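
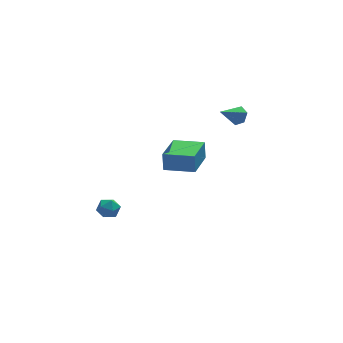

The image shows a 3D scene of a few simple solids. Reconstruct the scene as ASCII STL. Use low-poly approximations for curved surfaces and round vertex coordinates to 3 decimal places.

solid 
facet normal -0.829 0.550 -0.097
outer loop
vertex -0.278 -3.449 1.86
vertex 0.827 -1.854 1.466
vertex -0.31 -3.675 0.855
endloop
endfacet
facet normal -0.558 -0.806 0.199
outer loop
vertex 1.033 -4.566 1.014
vertex -0.278 -3.449 1.86
vertex -0.31 -3.675 0.855
endloop
endfacet
facet normal -0.829 0.550 -0.097
outer loop
vertex -0.31 -3.675 0.855
vertex 0.827 -1.854 1.466
vertex 0.795 -2.08 0.462
endloop
endfacet
facet normal -0.030 -0.219 -0.975
outer loop
vertex 0.795 -2.08 0.462
vertex 1.033 -4.566 1.014
vertex -0.31 -3.675 0.855
endloop
endfacet
facet normal 0.030 0.220 0.975
outer loop
vertex -0.278 -3.449 1.86
vertex 2.17 -2.745 1.625
vertex 0.827 -1.854 1.466
endloop
endfacet
facet normal -0.558 -0.806 0.199
outer loop
vertex 1.065 -4.34 2.018
vertex -0.278 -3.449 1.86
vertex 1.033 -4.566 1.014
endloop
endfacet
facet normal 0.031 0.219 0.975
outer loop
vertex 1.065 -4.34 2.018
vertex 2.17 -2.745 1.625
vertex -0.278 -3.449 1.86
endloop
endfacet
facet normal 0.558 0.806 -0.199
outer loop
vertex 0.827 -1.854 1.466
vertex 2.17 -2.745 1.625
vertex 0.795 -2.08 0.462
endloop
endfacet
facet normal -0.031 -0.219 -0.975
outer loop
vertex 2.138 -2.971 0.62
vertex 1.033 -4.566 1.014
vertex 0.795 -2.08 0.462
endloop
endfacet
facet normal 0.558 0.806 -0.199
outer loop
vertex 0.795 -2.08 0.462
vertex 2.17 -2.745 1.625
vertex 2.138 -2.971 0.62
endloop
endfacet
facet normal 0.829 -0.550 0.097
outer loop
vertex 2.138 -2.971 0.62
vertex 1.065 -4.34 2.018
vertex 1.033 -4.566 1.014
endloop
endfacet
facet normal 0.829 -0.550 0.097
outer loop
vertex 2.17 -2.745 1.625
vertex 1.065 -4.34 2.018
vertex 2.138 -2.971 0.62
endloop
endfacet
facet normal 0.788 0.238 -0.568
outer loop
vertex 4.815 -0.898 2.406
vertex 4.554 -1.16 1.934
vertex 4.458 -0.578 2.045
endloop
endfacet
facet normal -0.119 0.682 0.722
outer loop
vertex 4.815 -0.898 2.406
vertex 4.458 -0.578 2.045
vertex 3.426 -1.5 2.746
endloop
endfacet
facet normal 0.788 0.238 -0.568
outer loop
vertex 4.458 -0.578 2.045
vertex 4.554 -1.16 1.934
vertex 4.197 -0.841 1.573
endloop
endfacet
facet normal -0.679 0.734 -0.034
outer loop
vertex 4.458 -0.578 2.045
vertex 4.197 -0.841 1.573
vertex 3.426 -1.5 2.746
endloop
endfacet
facet normal 0.788 0.238 -0.568
outer loop
vertex 4.197 -0.841 1.573
vertex 4.554 -1.16 1.934
vertex 4.293 -1.423 1.462
endloop
endfacet
facet normal -0.828 -0.030 -0.561
outer loop
vertex 4.197 -0.841 1.573
vertex 4.293 -1.423 1.462
vertex 3.426 -1.5 2.746
endloop
endfacet
facet normal 0.788 0.237 -0.568
outer loop
vertex 4.293 -1.423 1.462
vertex 4.554 -1.16 1.934
vertex 4.649 -1.742 1.823
endloop
endfacet
facet normal -0.419 -0.845 -0.333
outer loop
vertex 4.293 -1.423 1.462
vertex 4.649 -1.742 1.823
vertex 3.426 -1.5 2.746
endloop
endfacet
facet normal 0.789 0.237 -0.567
outer loop
vertex 4.649 -1.742 1.823
vertex 4.554 -1.16 1.934
vertex 4.91 -1.48 2.296
endloop
endfacet
facet normal 0.139 -0.897 0.420
outer loop
vertex 4.649 -1.742 1.823
vertex 4.91 -1.48 2.296
vertex 3.426 -1.5 2.746
endloop
endfacet
facet normal 0.789 0.236 -0.567
outer loop
vertex 4.91 -1.48 2.296
vertex 4.554 -1.16 1.934
vertex 4.815 -0.898 2.406
endloop
endfacet
facet normal 0.289 -0.132 0.948
outer loop
vertex 4.91 -1.48 2.296
vertex 4.815 -0.898 2.406
vertex 3.426 -1.5 2.746
endloop
endfacet
facet normal -0.853 0.303 0.425
outer loop
vertex -3.453 -2.503 -2.333
vertex -3.326 -2.884 -1.807
vertex -3.111 -2.258 -1.822
endloop
endfacet
facet normal -0.585 0.811 0.003
outer loop
vertex -3.453 -2.503 -2.333
vertex -3.111 -2.258 -1.822
vertex -2.924 -2.121 -2.442
endloop
endfacet
facet normal -0.526 0.541 -0.657
outer loop
vertex -3.453 -2.503 -2.333
vertex -2.924 -2.121 -2.442
vertex -3.022 -2.663 -2.81
endloop
endfacet
facet normal -0.757 -0.133 -0.639
outer loop
vertex -3.453 -2.503 -2.333
vertex -3.022 -2.663 -2.81
vertex -3.271 -3.134 -2.417
endloop
endfacet
facet normal -0.959 -0.281 0.028
outer loop
vertex -3.453 -2.503 -2.333
vertex -3.271 -3.134 -2.417
vertex -3.326 -2.884 -1.807
endloop
endfacet
facet normal 0.071 0.969 0.236
outer loop
vertex -2.924 -2.121 -2.442
vertex -3.111 -2.258 -1.822
vertex -2.469 -2.266 -1.983
endloop
endfacet
facet normal -0.364 0.147 0.920
outer loop
vertex -3.111 -2.258 -1.822
vertex -3.326 -2.884 -1.807
vertex -2.718 -2.737 -1.59
endloop
endfacet
facet normal -0.535 -0.797 0.279
outer loop
vertex -3.326 -2.884 -1.807
vertex -3.271 -3.134 -2.417
vertex -2.816 -3.279 -1.958
endloop
endfacet
facet normal -0.208 -0.559 -0.802
outer loop
vertex -3.271 -3.134 -2.417
vertex -3.022 -2.663 -2.81
vertex -2.629 -3.142 -2.578
endloop
endfacet
facet normal 0.167 0.533 -0.829
outer loop
vertex -3.022 -2.663 -2.81
vertex -2.924 -2.121 -2.442
vertex -2.414 -2.516 -2.593
endloop
endfacet
facet normal 0.757 0.133 0.639
outer loop
vertex -2.287 -2.897 -2.067
vertex -2.469 -2.266 -1.983
vertex -2.718 -2.737 -1.59
endloop
endfacet
facet normal 0.526 -0.541 0.657
outer loop
vertex -2.287 -2.897 -2.067
vertex -2.718 -2.737 -1.59
vertex -2.816 -3.279 -1.958
endloop
endfacet
facet normal 0.585 -0.811 -0.003
outer loop
vertex -2.287 -2.897 -2.067
vertex -2.816 -3.279 -1.958
vertex -2.629 -3.142 -2.578
endloop
endfacet
facet normal 0.853 -0.303 -0.425
outer loop
vertex -2.287 -2.897 -2.067
vertex -2.629 -3.142 -2.578
vertex -2.414 -2.516 -2.593
endloop
endfacet
facet normal 0.959 0.281 -0.028
outer loop
vertex -2.287 -2.897 -2.067
vertex -2.414 -2.516 -2.593
vertex -2.469 -2.266 -1.983
endloop
endfacet
facet normal 0.208 0.559 0.802
outer loop
vertex -2.718 -2.737 -1.59
vertex -2.469 -2.266 -1.983
vertex -3.111 -2.258 -1.822
endloop
endfacet
facet normal -0.167 -0.533 0.829
outer loop
vertex -2.816 -3.279 -1.958
vertex -2.718 -2.737 -1.59
vertex -3.326 -2.884 -1.807
endloop
endfacet
facet normal -0.071 -0.969 -0.236
outer loop
vertex -2.629 -3.142 -2.578
vertex -2.816 -3.279 -1.958
vertex -3.271 -3.134 -2.417
endloop
endfacet
facet normal 0.364 -0.147 -0.920
outer loop
vertex -2.414 -2.516 -2.593
vertex -2.629 -3.142 -2.578
vertex -3.022 -2.663 -2.81
endloop
endfacet
facet normal 0.535 0.797 -0.279
outer loop
vertex -2.469 -2.266 -1.983
vertex -2.414 -2.516 -2.593
vertex -2.924 -2.121 -2.442
endloop
endfacet

endsolid


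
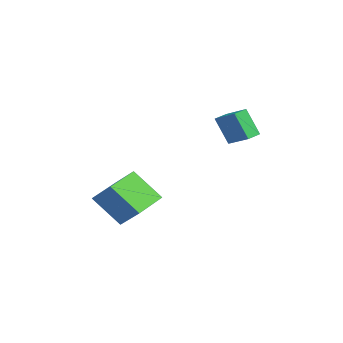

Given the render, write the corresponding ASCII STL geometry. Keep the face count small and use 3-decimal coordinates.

solid 
facet normal -0.595 -0.679 -0.430
outer loop
vertex 2.389 0.163 0.644
vertex 1.728 0.691 0.725
vertex 2.71 0.78 -0.775
endloop
endfacet
facet normal 0.777 -0.622 -0.095
outer loop
vertex 3.472 1.649 -0.225
vertex 2.389 0.163 0.644
vertex 2.71 0.78 -0.775
endloop
endfacet
facet normal -0.595 -0.679 -0.430
outer loop
vertex 2.71 0.78 -0.775
vertex 1.728 0.691 0.725
vertex 2.049 1.308 -0.694
endloop
endfacet
facet normal 0.202 0.391 -0.898
outer loop
vertex 2.049 1.308 -0.694
vertex 3.472 1.649 -0.225
vertex 2.71 0.78 -0.775
endloop
endfacet
facet normal -0.202 -0.391 0.898
outer loop
vertex 2.389 0.163 0.644
vertex 2.49 1.56 1.275
vertex 1.728 0.691 0.725
endloop
endfacet
facet normal 0.777 -0.622 -0.095
outer loop
vertex 3.151 1.032 1.194
vertex 2.389 0.163 0.644
vertex 3.472 1.649 -0.225
endloop
endfacet
facet normal -0.202 -0.391 0.898
outer loop
vertex 3.151 1.032 1.194
vertex 2.49 1.56 1.275
vertex 2.389 0.163 0.644
endloop
endfacet
facet normal -0.777 0.622 0.095
outer loop
vertex 1.728 0.691 0.725
vertex 2.49 1.56 1.275
vertex 2.049 1.308 -0.694
endloop
endfacet
facet normal 0.202 0.391 -0.898
outer loop
vertex 2.811 2.177 -0.144
vertex 3.472 1.649 -0.225
vertex 2.049 1.308 -0.694
endloop
endfacet
facet normal -0.777 0.622 0.095
outer loop
vertex 2.049 1.308 -0.694
vertex 2.49 1.56 1.275
vertex 2.811 2.177 -0.144
endloop
endfacet
facet normal 0.595 0.679 0.430
outer loop
vertex 2.811 2.177 -0.144
vertex 3.151 1.032 1.194
vertex 3.472 1.649 -0.225
endloop
endfacet
facet normal 0.595 0.679 0.430
outer loop
vertex 2.49 1.56 1.275
vertex 3.151 1.032 1.194
vertex 2.811 2.177 -0.144
endloop
endfacet
facet normal -0.541 -0.538 -0.647
outer loop
vertex 4.067 -5.266 -3.684
vertex 2.616 -4.304 -3.271
vertex 4.508 -3.988 -5.116
endloop
endfacet
facet normal 0.811 -0.538 -0.230
outer loop
vertex 5.384 -3.116 -4.069
vertex 4.067 -5.266 -3.684
vertex 4.508 -3.988 -5.116
endloop
endfacet
facet normal -0.541 -0.538 -0.647
outer loop
vertex 4.508 -3.988 -5.116
vertex 2.616 -4.304 -3.271
vertex 3.057 -3.025 -4.704
endloop
endfacet
facet normal 0.224 0.649 -0.727
outer loop
vertex 3.057 -3.025 -4.704
vertex 5.384 -3.116 -4.069
vertex 4.508 -3.988 -5.116
endloop
endfacet
facet normal -0.223 -0.649 0.727
outer loop
vertex 4.067 -5.266 -3.684
vertex 3.492 -3.432 -2.224
vertex 2.616 -4.304 -3.271
endloop
endfacet
facet normal 0.811 -0.538 -0.231
outer loop
vertex 4.943 -4.395 -2.636
vertex 4.067 -5.266 -3.684
vertex 5.384 -3.116 -4.069
endloop
endfacet
facet normal -0.224 -0.649 0.727
outer loop
vertex 4.943 -4.395 -2.636
vertex 3.492 -3.432 -2.224
vertex 4.067 -5.266 -3.684
endloop
endfacet
facet normal -0.811 0.538 0.231
outer loop
vertex 2.616 -4.304 -3.271
vertex 3.492 -3.432 -2.224
vertex 3.057 -3.025 -4.704
endloop
endfacet
facet normal 0.224 0.649 -0.727
outer loop
vertex 3.933 -2.154 -3.656
vertex 5.384 -3.116 -4.069
vertex 3.057 -3.025 -4.704
endloop
endfacet
facet normal -0.811 0.538 0.231
outer loop
vertex 3.057 -3.025 -4.704
vertex 3.492 -3.432 -2.224
vertex 3.933 -2.154 -3.656
endloop
endfacet
facet normal 0.541 0.538 0.647
outer loop
vertex 3.933 -2.154 -3.656
vertex 4.943 -4.395 -2.636
vertex 5.384 -3.116 -4.069
endloop
endfacet
facet normal 0.541 0.538 0.647
outer loop
vertex 3.492 -3.432 -2.224
vertex 4.943 -4.395 -2.636
vertex 3.933 -2.154 -3.656
endloop
endfacet

endsolid


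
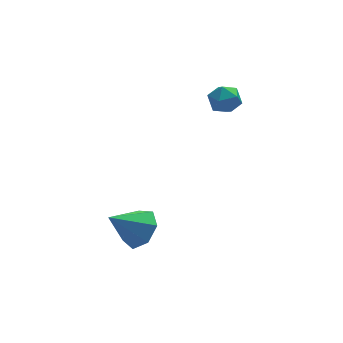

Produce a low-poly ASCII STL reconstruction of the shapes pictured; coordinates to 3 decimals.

solid 
facet normal 0.744 0.032 -0.667
outer loop
vertex -2.024 -0.626 -2.529
vertex -2.581 -0.846 -3.161
vertex -2.364 -0.051 -2.881
endloop
endfacet
facet normal 0.100 0.562 0.821
outer loop
vertex -2.024 -0.626 -2.529
vertex -2.364 -0.051 -2.881
vertex -3.719 -0.894 -2.139
endloop
endfacet
facet normal 0.744 0.032 -0.667
outer loop
vertex -2.364 -0.051 -2.881
vertex -2.581 -0.846 -3.161
vertex -2.867 -0.074 -3.443
endloop
endfacet
facet normal -0.378 0.875 0.303
outer loop
vertex -2.364 -0.051 -2.881
vertex -2.867 -0.074 -3.443
vertex -3.719 -0.894 -2.139
endloop
endfacet
facet normal 0.744 0.032 -0.667
outer loop
vertex -2.867 -0.074 -3.443
vertex -2.581 -0.846 -3.161
vertex -3.155 -0.679 -3.793
endloop
endfacet
facet normal -0.828 0.518 -0.215
outer loop
vertex -2.867 -0.074 -3.443
vertex -3.155 -0.679 -3.793
vertex -3.719 -0.894 -2.139
endloop
endfacet
facet normal 0.744 0.032 -0.667
outer loop
vertex -3.155 -0.679 -3.793
vertex -2.581 -0.846 -3.161
vertex -3.01 -1.409 -3.666
endloop
endfacet
facet normal -0.909 -0.240 -0.341
outer loop
vertex -3.155 -0.679 -3.793
vertex -3.01 -1.409 -3.666
vertex -3.719 -0.894 -2.139
endloop
endfacet
facet normal 0.744 0.032 -0.667
outer loop
vertex -3.01 -1.409 -3.666
vertex -2.581 -0.846 -3.161
vertex -2.542 -1.715 -3.159
endloop
endfacet
facet normal -0.561 -0.828 0.019
outer loop
vertex -3.01 -1.409 -3.666
vertex -2.542 -1.715 -3.159
vertex -3.719 -0.894 -2.139
endloop
endfacet
facet normal 0.744 0.032 -0.667
outer loop
vertex -2.542 -1.715 -3.159
vertex -2.581 -0.846 -3.161
vertex -2.103 -1.366 -2.653
endloop
endfacet
facet normal -0.046 -0.803 0.594
outer loop
vertex -2.542 -1.715 -3.159
vertex -2.103 -1.366 -2.653
vertex -3.719 -0.894 -2.139
endloop
endfacet
facet normal 0.744 0.032 -0.667
outer loop
vertex -2.103 -1.366 -2.653
vertex -2.581 -0.846 -3.161
vertex -2.024 -0.626 -2.529
endloop
endfacet
facet normal 0.248 -0.186 0.951
outer loop
vertex -2.103 -1.366 -2.653
vertex -2.024 -0.626 -2.529
vertex -3.719 -0.894 -2.139
endloop
endfacet
facet normal -0.439 0.592 0.676
outer loop
vertex 0.63 1.343 1.651
vertex 1.14 1.22 2.09
vertex 1.182 1.746 1.656
endloop
endfacet
facet normal -0.590 0.808 0.011
outer loop
vertex 0.63 1.343 1.651
vertex 1.182 1.746 1.656
vertex 0.905 1.552 1.062
endloop
endfacet
facet normal -0.906 0.267 -0.328
outer loop
vertex 0.63 1.343 1.651
vertex 0.905 1.552 1.062
vertex 0.691 0.907 1.129
endloop
endfacet
facet normal -0.951 -0.283 0.125
outer loop
vertex 0.63 1.343 1.651
vertex 0.691 0.907 1.129
vertex 0.836 0.701 1.764
endloop
endfacet
facet normal -0.661 -0.081 0.746
outer loop
vertex 0.63 1.343 1.651
vertex 0.836 0.701 1.764
vertex 1.14 1.22 2.09
endloop
endfacet
facet normal 0.025 0.947 -0.321
outer loop
vertex 0.905 1.552 1.062
vertex 1.182 1.746 1.656
vertex 1.584 1.559 1.136
endloop
endfacet
facet normal 0.272 0.599 0.753
outer loop
vertex 1.182 1.746 1.656
vertex 1.14 1.22 2.09
vertex 1.729 1.353 1.771
endloop
endfacet
facet normal -0.089 -0.492 0.866
outer loop
vertex 1.14 1.22 2.09
vertex 0.836 0.701 1.764
vertex 1.515 0.708 1.838
endloop
endfacet
facet normal -0.559 -0.818 -0.138
outer loop
vertex 0.836 0.701 1.764
vertex 0.691 0.907 1.129
vertex 1.238 0.514 1.244
endloop
endfacet
facet normal -0.487 0.071 -0.870
outer loop
vertex 0.691 0.907 1.129
vertex 0.905 1.552 1.062
vertex 1.28 1.04 0.81
endloop
endfacet
facet normal 0.951 0.283 -0.125
outer loop
vertex 1.79 0.917 1.249
vertex 1.584 1.559 1.136
vertex 1.729 1.353 1.771
endloop
endfacet
facet normal 0.906 -0.267 0.328
outer loop
vertex 1.79 0.917 1.249
vertex 1.729 1.353 1.771
vertex 1.515 0.708 1.838
endloop
endfacet
facet normal 0.590 -0.808 -0.011
outer loop
vertex 1.79 0.917 1.249
vertex 1.515 0.708 1.838
vertex 1.238 0.514 1.244
endloop
endfacet
facet normal 0.439 -0.592 -0.676
outer loop
vertex 1.79 0.917 1.249
vertex 1.238 0.514 1.244
vertex 1.28 1.04 0.81
endloop
endfacet
facet normal 0.661 0.081 -0.746
outer loop
vertex 1.79 0.917 1.249
vertex 1.28 1.04 0.81
vertex 1.584 1.559 1.136
endloop
endfacet
facet normal 0.559 0.818 0.138
outer loop
vertex 1.729 1.353 1.771
vertex 1.584 1.559 1.136
vertex 1.182 1.746 1.656
endloop
endfacet
facet normal 0.487 -0.071 0.870
outer loop
vertex 1.515 0.708 1.838
vertex 1.729 1.353 1.771
vertex 1.14 1.22 2.09
endloop
endfacet
facet normal -0.025 -0.947 0.321
outer loop
vertex 1.238 0.514 1.244
vertex 1.515 0.708 1.838
vertex 0.836 0.701 1.764
endloop
endfacet
facet normal -0.272 -0.599 -0.753
outer loop
vertex 1.28 1.04 0.81
vertex 1.238 0.514 1.244
vertex 0.691 0.907 1.129
endloop
endfacet
facet normal 0.089 0.492 -0.866
outer loop
vertex 1.584 1.559 1.136
vertex 1.28 1.04 0.81
vertex 0.905 1.552 1.062
endloop
endfacet

endsolid


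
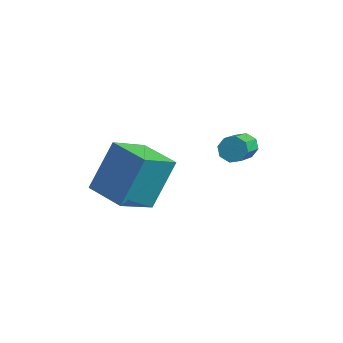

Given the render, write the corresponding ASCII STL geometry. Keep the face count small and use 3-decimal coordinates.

solid 
facet normal -0.969 0.243 -0.036
outer loop
vertex -4.36 1.907 -2.038
vertex -4.11 3.164 -0.287
vertex -3.95 3.378 -3.152
endloop
endfacet
facet normal -0.116 -0.579 -0.807
outer loop
vertex -2.35 2.976 -3.093
vertex -4.36 1.907 -2.038
vertex -3.95 3.378 -3.152
endloop
endfacet
facet normal -0.969 0.244 -0.036
outer loop
vertex -3.95 3.378 -3.152
vertex -4.11 3.164 -0.287
vertex -3.699 4.634 -1.401
endloop
endfacet
facet normal 0.217 0.778 -0.589
outer loop
vertex -3.699 4.634 -1.401
vertex -2.35 2.976 -3.093
vertex -3.95 3.378 -3.152
endloop
endfacet
facet normal -0.217 -0.778 0.590
outer loop
vertex -4.36 1.907 -2.038
vertex -2.51 2.762 -0.228
vertex -4.11 3.164 -0.287
endloop
endfacet
facet normal -0.115 -0.579 -0.807
outer loop
vertex -2.761 1.506 -1.979
vertex -4.36 1.907 -2.038
vertex -2.35 2.976 -3.093
endloop
endfacet
facet normal -0.217 -0.778 0.589
outer loop
vertex -2.761 1.506 -1.979
vertex -2.51 2.762 -0.228
vertex -4.36 1.907 -2.038
endloop
endfacet
facet normal 0.116 0.579 0.807
outer loop
vertex -4.11 3.164 -0.287
vertex -2.51 2.762 -0.228
vertex -3.699 4.634 -1.401
endloop
endfacet
facet normal 0.217 0.778 -0.590
outer loop
vertex -2.1 4.233 -1.342
vertex -2.35 2.976 -3.093
vertex -3.699 4.634 -1.401
endloop
endfacet
facet normal 0.115 0.579 0.807
outer loop
vertex -3.699 4.634 -1.401
vertex -2.51 2.762 -0.228
vertex -2.1 4.233 -1.342
endloop
endfacet
facet normal 0.969 -0.243 0.036
outer loop
vertex -2.1 4.233 -1.342
vertex -2.761 1.506 -1.979
vertex -2.35 2.976 -3.093
endloop
endfacet
facet normal 0.969 -0.243 0.036
outer loop
vertex -2.51 2.762 -0.228
vertex -2.761 1.506 -1.979
vertex -2.1 4.233 -1.342
endloop
endfacet
facet normal -0.199 0.777 -0.597
outer loop
vertex 1.171 4.323 0.914
vertex 0.645 4.199 0.928
vertex 0.972 4.51 1.224
endloop
endfacet
facet normal 0.853 0.437 0.284
outer loop
vertex 1.171 4.323 0.914
vertex 0.972 4.51 1.224
vertex 1.54 2.885 2.018
endloop
endfacet
facet normal 0.854 0.437 0.283
outer loop
vertex 1.54 2.885 2.018
vertex 0.972 4.51 1.224
vertex 1.341 3.073 2.328
endloop
endfacet
facet normal 0.199 -0.776 0.598
outer loop
vertex 1.54 2.885 2.018
vertex 1.341 3.073 2.328
vertex 1.015 2.761 2.032
endloop
endfacet
facet normal -0.200 0.777 -0.596
outer loop
vertex 0.972 4.51 1.224
vertex 0.645 4.199 0.928
vertex 0.582 4.515 1.361
endloop
endfacet
facet normal 0.265 0.629 0.731
outer loop
vertex 0.972 4.51 1.224
vertex 0.582 4.515 1.361
vertex 1.341 3.073 2.328
endloop
endfacet
facet normal 0.263 0.629 0.731
outer loop
vertex 1.341 3.073 2.328
vertex 0.582 4.515 1.361
vertex 0.951 3.077 2.465
endloop
endfacet
facet normal 0.202 -0.777 0.597
outer loop
vertex 1.341 3.073 2.328
vertex 0.951 3.077 2.465
vertex 1.015 2.761 2.032
endloop
endfacet
facet normal -0.199 0.778 -0.596
outer loop
vertex 0.582 4.515 1.361
vertex 0.645 4.199 0.928
vertex 0.229 4.335 1.244
endloop
endfacet
facet normal -0.480 0.453 0.751
outer loop
vertex 0.582 4.515 1.361
vertex 0.229 4.335 1.244
vertex 0.951 3.077 2.465
endloop
endfacet
facet normal -0.480 0.453 0.751
outer loop
vertex 0.951 3.077 2.465
vertex 0.229 4.335 1.244
vertex 0.598 2.897 2.348
endloop
endfacet
facet normal 0.199 -0.777 0.597
outer loop
vertex 0.951 3.077 2.465
vertex 0.598 2.897 2.348
vertex 1.015 2.761 2.032
endloop
endfacet
facet normal -0.199 0.777 -0.597
outer loop
vertex 0.229 4.335 1.244
vertex 0.645 4.199 0.928
vertex 0.12 4.075 0.942
endloop
endfacet
facet normal -0.944 0.012 0.331
outer loop
vertex 0.229 4.335 1.244
vertex 0.12 4.075 0.942
vertex 0.598 2.897 2.348
endloop
endfacet
facet normal -0.944 0.012 0.331
outer loop
vertex 0.598 2.897 2.348
vertex 0.12 4.075 0.942
vertex 0.489 2.637 2.046
endloop
endfacet
facet normal 0.199 -0.777 0.597
outer loop
vertex 0.598 2.897 2.348
vertex 0.489 2.637 2.046
vertex 1.015 2.761 2.032
endloop
endfacet
facet normal -0.199 0.776 -0.598
outer loop
vertex 0.12 4.075 0.942
vertex 0.645 4.199 0.928
vertex 0.319 3.887 0.632
endloop
endfacet
facet normal -0.854 -0.437 -0.283
outer loop
vertex 0.12 4.075 0.942
vertex 0.319 3.887 0.632
vertex 0.489 2.637 2.046
endloop
endfacet
facet normal -0.853 -0.437 -0.284
outer loop
vertex 0.489 2.637 2.046
vertex 0.319 3.887 0.632
vertex 0.688 2.45 1.736
endloop
endfacet
facet normal 0.199 -0.777 0.597
outer loop
vertex 0.489 2.637 2.046
vertex 0.688 2.45 1.736
vertex 1.015 2.761 2.032
endloop
endfacet
facet normal -0.202 0.777 -0.597
outer loop
vertex 0.319 3.887 0.632
vertex 0.645 4.199 0.928
vertex 0.709 3.883 0.495
endloop
endfacet
facet normal -0.263 -0.629 -0.731
outer loop
vertex 0.319 3.887 0.632
vertex 0.709 3.883 0.495
vertex 0.688 2.45 1.736
endloop
endfacet
facet normal -0.265 -0.629 -0.731
outer loop
vertex 0.688 2.45 1.736
vertex 0.709 3.883 0.495
vertex 1.078 2.445 1.599
endloop
endfacet
facet normal 0.200 -0.777 0.596
outer loop
vertex 0.688 2.45 1.736
vertex 1.078 2.445 1.599
vertex 1.015 2.761 2.032
endloop
endfacet
facet normal -0.199 0.777 -0.597
outer loop
vertex 0.709 3.883 0.495
vertex 0.645 4.199 0.928
vertex 1.062 4.063 0.612
endloop
endfacet
facet normal 0.480 -0.453 -0.751
outer loop
vertex 0.709 3.883 0.495
vertex 1.062 4.063 0.612
vertex 1.078 2.445 1.599
endloop
endfacet
facet normal 0.480 -0.453 -0.751
outer loop
vertex 1.078 2.445 1.599
vertex 1.062 4.063 0.612
vertex 1.431 2.625 1.716
endloop
endfacet
facet normal 0.199 -0.778 0.596
outer loop
vertex 1.078 2.445 1.599
vertex 1.431 2.625 1.716
vertex 1.015 2.761 2.032
endloop
endfacet
facet normal -0.199 0.777 -0.597
outer loop
vertex 1.062 4.063 0.612
vertex 0.645 4.199 0.928
vertex 1.171 4.323 0.914
endloop
endfacet
facet normal 0.944 -0.012 -0.331
outer loop
vertex 1.062 4.063 0.612
vertex 1.171 4.323 0.914
vertex 1.431 2.625 1.716
endloop
endfacet
facet normal 0.944 -0.012 -0.331
outer loop
vertex 1.431 2.625 1.716
vertex 1.171 4.323 0.914
vertex 1.54 2.885 2.018
endloop
endfacet
facet normal 0.199 -0.777 0.597
outer loop
vertex 1.431 2.625 1.716
vertex 1.54 2.885 2.018
vertex 1.015 2.761 2.032
endloop
endfacet

endsolid


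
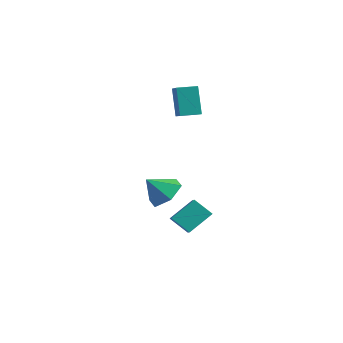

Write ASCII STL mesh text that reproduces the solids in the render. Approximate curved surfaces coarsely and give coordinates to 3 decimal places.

solid 
facet normal 0.327 0.604 -0.727
outer loop
vertex 2.19 -2.566 -0.578
vertex 1.56 -2.88 -1.122
vertex 1.393 -2.172 -0.609
endloop
endfacet
facet normal 0.070 0.218 0.973
outer loop
vertex 2.19 -2.566 -0.578
vertex 1.393 -2.172 -0.609
vertex 1.18 -3.58 -0.278
endloop
endfacet
facet normal 0.328 0.604 -0.727
outer loop
vertex 1.393 -2.172 -0.609
vertex 1.56 -2.88 -1.122
vertex 0.763 -2.486 -1.154
endloop
endfacet
facet normal -0.703 0.262 0.662
outer loop
vertex 1.393 -2.172 -0.609
vertex 0.763 -2.486 -1.154
vertex 1.18 -3.58 -0.278
endloop
endfacet
facet normal 0.327 0.603 -0.727
outer loop
vertex 0.763 -2.486 -1.154
vertex 1.56 -2.88 -1.122
vertex 0.93 -3.194 -1.666
endloop
endfacet
facet normal -0.953 -0.290 0.091
outer loop
vertex 0.763 -2.486 -1.154
vertex 0.93 -3.194 -1.666
vertex 1.18 -3.58 -0.278
endloop
endfacet
facet normal 0.327 0.603 -0.727
outer loop
vertex 0.93 -3.194 -1.666
vertex 1.56 -2.88 -1.122
vertex 1.727 -3.588 -1.634
endloop
endfacet
facet normal -0.431 -0.886 -0.169
outer loop
vertex 0.93 -3.194 -1.666
vertex 1.727 -3.588 -1.634
vertex 1.18 -3.58 -0.278
endloop
endfacet
facet normal 0.328 0.603 -0.727
outer loop
vertex 1.727 -3.588 -1.634
vertex 1.56 -2.88 -1.122
vertex 2.357 -3.275 -1.09
endloop
endfacet
facet normal 0.339 -0.930 0.142
outer loop
vertex 1.727 -3.588 -1.634
vertex 2.357 -3.275 -1.09
vertex 1.18 -3.58 -0.278
endloop
endfacet
facet normal 0.328 0.603 -0.728
outer loop
vertex 2.357 -3.275 -1.09
vertex 1.56 -2.88 -1.122
vertex 2.19 -2.566 -0.578
endloop
endfacet
facet normal 0.590 -0.377 0.714
outer loop
vertex 2.357 -3.275 -1.09
vertex 2.19 -2.566 -0.578
vertex 1.18 -3.58 -0.278
endloop
endfacet
facet normal -0.775 0.491 -0.398
outer loop
vertex -4.099 2.37 1.669
vertex -3.605 3.18 1.705
vertex -3.537 2.092 0.23
endloop
endfacet
facet normal -0.520 -0.853 -0.038
outer loop
vertex -2.475 1.42 0.775
vertex -4.099 2.37 1.669
vertex -3.537 2.092 0.23
endloop
endfacet
facet normal -0.775 0.491 -0.398
outer loop
vertex -3.537 2.092 0.23
vertex -3.605 3.18 1.705
vertex -3.043 2.902 0.266
endloop
endfacet
facet normal 0.358 -0.178 -0.917
outer loop
vertex -3.043 2.902 0.266
vertex -2.475 1.42 0.775
vertex -3.537 2.092 0.23
endloop
endfacet
facet normal -0.358 0.178 0.917
outer loop
vertex -4.099 2.37 1.669
vertex -2.543 2.508 2.25
vertex -3.605 3.18 1.705
endloop
endfacet
facet normal -0.520 -0.853 -0.038
outer loop
vertex -3.037 1.698 2.214
vertex -4.099 2.37 1.669
vertex -2.475 1.42 0.775
endloop
endfacet
facet normal -0.358 0.178 0.917
outer loop
vertex -3.037 1.698 2.214
vertex -2.543 2.508 2.25
vertex -4.099 2.37 1.669
endloop
endfacet
facet normal 0.520 0.853 0.038
outer loop
vertex -3.605 3.18 1.705
vertex -2.543 2.508 2.25
vertex -3.043 2.902 0.266
endloop
endfacet
facet normal 0.358 -0.178 -0.917
outer loop
vertex -1.981 2.23 0.811
vertex -2.475 1.42 0.775
vertex -3.043 2.902 0.266
endloop
endfacet
facet normal 0.520 0.853 0.038
outer loop
vertex -3.043 2.902 0.266
vertex -2.543 2.508 2.25
vertex -1.981 2.23 0.811
endloop
endfacet
facet normal 0.775 -0.491 0.398
outer loop
vertex -1.981 2.23 0.811
vertex -3.037 1.698 2.214
vertex -2.475 1.42 0.775
endloop
endfacet
facet normal 0.775 -0.491 0.398
outer loop
vertex -2.543 2.508 2.25
vertex -3.037 1.698 2.214
vertex -1.981 2.23 0.811
endloop
endfacet
facet normal -0.676 -0.355 0.645
outer loop
vertex -0.026 -1.2 -3.723
vertex 0.208 -0.127 -2.887
vertex -0.671 -0.734 -4.142
endloop
endfacet
facet normal -0.169 -0.778 -0.605
outer loop
vertex 0.052 -0.353 -4.833
vertex -0.026 -1.2 -3.723
vertex -0.671 -0.734 -4.142
endloop
endfacet
facet normal -0.676 -0.356 0.645
outer loop
vertex -0.671 -0.734 -4.142
vertex 0.208 -0.127 -2.887
vertex -0.438 0.34 -3.306
endloop
endfacet
facet normal -0.718 0.518 -0.465
outer loop
vertex -0.438 0.34 -3.306
vertex 0.052 -0.353 -4.833
vertex -0.671 -0.734 -4.142
endloop
endfacet
facet normal 0.718 -0.519 0.465
outer loop
vertex -0.026 -1.2 -3.723
vertex 0.931 0.254 -3.578
vertex 0.208 -0.127 -2.887
endloop
endfacet
facet normal -0.170 -0.778 -0.605
outer loop
vertex 0.698 -0.82 -4.414
vertex -0.026 -1.2 -3.723
vertex 0.052 -0.353 -4.833
endloop
endfacet
facet normal 0.717 -0.518 0.466
outer loop
vertex 0.698 -0.82 -4.414
vertex 0.931 0.254 -3.578
vertex -0.026 -1.2 -3.723
endloop
endfacet
facet normal 0.169 0.777 0.606
outer loop
vertex 0.208 -0.127 -2.887
vertex 0.931 0.254 -3.578
vertex -0.438 0.34 -3.306
endloop
endfacet
facet normal -0.717 0.519 -0.466
outer loop
vertex 0.286 0.72 -3.997
vertex 0.052 -0.353 -4.833
vertex -0.438 0.34 -3.306
endloop
endfacet
facet normal 0.169 0.778 0.605
outer loop
vertex -0.438 0.34 -3.306
vertex 0.931 0.254 -3.578
vertex 0.286 0.72 -3.997
endloop
endfacet
facet normal 0.676 0.356 -0.646
outer loop
vertex 0.286 0.72 -3.997
vertex 0.698 -0.82 -4.414
vertex 0.052 -0.353 -4.833
endloop
endfacet
facet normal 0.676 0.356 -0.645
outer loop
vertex 0.931 0.254 -3.578
vertex 0.698 -0.82 -4.414
vertex 0.286 0.72 -3.997
endloop
endfacet

endsolid


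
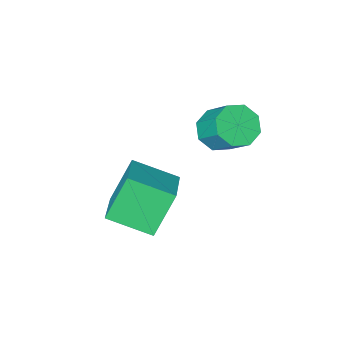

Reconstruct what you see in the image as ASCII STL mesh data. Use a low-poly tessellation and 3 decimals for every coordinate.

solid 
facet normal 0.061 -0.702 -0.709
outer loop
vertex 0.938 -2.255 1.375
vertex 0.339 -2.795 1.858
vertex 0.252 -2.134 1.196
endloop
endfacet
facet normal 0.294 0.692 -0.659
outer loop
vertex 0.938 -2.255 1.375
vertex 0.252 -2.134 1.196
vertex 0.839 -1.104 2.539
endloop
endfacet
facet normal 0.294 0.692 -0.659
outer loop
vertex 0.839 -1.104 2.539
vertex 0.252 -2.134 1.196
vertex 0.153 -0.983 2.36
endloop
endfacet
facet normal -0.061 0.702 0.710
outer loop
vertex 0.839 -1.104 2.539
vertex 0.153 -0.983 2.36
vertex 0.241 -1.645 3.022
endloop
endfacet
facet normal 0.061 -0.702 -0.709
outer loop
vertex 0.252 -2.134 1.196
vertex 0.339 -2.795 1.858
vertex -0.383 -2.4 1.405
endloop
endfacet
facet normal -0.466 0.609 -0.642
outer loop
vertex 0.252 -2.134 1.196
vertex -0.383 -2.4 1.405
vertex 0.153 -0.983 2.36
endloop
endfacet
facet normal -0.466 0.609 -0.642
outer loop
vertex 0.153 -0.983 2.36
vertex -0.383 -2.4 1.405
vertex -0.482 -1.249 2.569
endloop
endfacet
facet normal -0.060 0.702 0.710
outer loop
vertex 0.153 -0.983 2.36
vertex -0.482 -1.249 2.569
vertex 0.241 -1.645 3.022
endloop
endfacet
facet normal 0.060 -0.703 -0.709
outer loop
vertex -0.383 -2.4 1.405
vertex 0.339 -2.795 1.858
vertex -0.595 -2.897 1.88
endloop
endfacet
facet normal -0.954 0.169 -0.249
outer loop
vertex -0.383 -2.4 1.405
vertex -0.595 -2.897 1.88
vertex -0.482 -1.249 2.569
endloop
endfacet
facet normal -0.954 0.169 -0.247
outer loop
vertex -0.482 -1.249 2.569
vertex -0.595 -2.897 1.88
vertex -0.693 -1.746 3.044
endloop
endfacet
facet normal -0.059 0.703 0.709
outer loop
vertex -0.482 -1.249 2.569
vertex -0.693 -1.746 3.044
vertex 0.241 -1.645 3.022
endloop
endfacet
facet normal 0.060 -0.701 -0.711
outer loop
vertex -0.595 -2.897 1.88
vertex 0.339 -2.795 1.858
vertex -0.259 -3.336 2.341
endloop
endfacet
facet normal -0.882 -0.370 0.291
outer loop
vertex -0.595 -2.897 1.88
vertex -0.259 -3.336 2.341
vertex -0.693 -1.746 3.044
endloop
endfacet
facet normal -0.883 -0.369 0.290
outer loop
vertex -0.693 -1.746 3.044
vertex -0.259 -3.336 2.341
vertex -0.358 -2.185 3.505
endloop
endfacet
facet normal -0.059 0.701 0.711
outer loop
vertex -0.693 -1.746 3.044
vertex -0.358 -2.185 3.505
vertex 0.241 -1.645 3.022
endloop
endfacet
facet normal 0.061 -0.702 -0.710
outer loop
vertex -0.259 -3.336 2.341
vertex 0.339 -2.795 1.858
vertex 0.427 -3.457 2.52
endloop
endfacet
facet normal -0.294 -0.692 0.659
outer loop
vertex -0.259 -3.336 2.341
vertex 0.427 -3.457 2.52
vertex -0.358 -2.185 3.505
endloop
endfacet
facet normal -0.294 -0.692 0.659
outer loop
vertex -0.358 -2.185 3.505
vertex 0.427 -3.457 2.52
vertex 0.328 -2.306 3.684
endloop
endfacet
facet normal -0.061 0.702 0.709
outer loop
vertex -0.358 -2.185 3.505
vertex 0.328 -2.306 3.684
vertex 0.241 -1.645 3.022
endloop
endfacet
facet normal 0.060 -0.702 -0.710
outer loop
vertex 0.427 -3.457 2.52
vertex 0.339 -2.795 1.858
vertex 1.062 -3.191 2.311
endloop
endfacet
facet normal 0.466 -0.609 0.642
outer loop
vertex 0.427 -3.457 2.52
vertex 1.062 -3.191 2.311
vertex 0.328 -2.306 3.684
endloop
endfacet
facet normal 0.466 -0.609 0.642
outer loop
vertex 0.328 -2.306 3.684
vertex 1.062 -3.191 2.311
vertex 0.963 -2.04 3.475
endloop
endfacet
facet normal -0.061 0.702 0.709
outer loop
vertex 0.328 -2.306 3.684
vertex 0.963 -2.04 3.475
vertex 0.241 -1.645 3.022
endloop
endfacet
facet normal 0.059 -0.703 -0.709
outer loop
vertex 1.062 -3.191 2.311
vertex 0.339 -2.795 1.858
vertex 1.273 -2.694 1.836
endloop
endfacet
facet normal 0.954 -0.168 0.248
outer loop
vertex 1.062 -3.191 2.311
vertex 1.273 -2.694 1.836
vertex 0.963 -2.04 3.475
endloop
endfacet
facet normal 0.954 -0.170 0.248
outer loop
vertex 0.963 -2.04 3.475
vertex 1.273 -2.694 1.836
vertex 1.175 -1.543 3.0
endloop
endfacet
facet normal -0.060 0.703 0.709
outer loop
vertex 0.963 -2.04 3.475
vertex 1.175 -1.543 3.0
vertex 0.241 -1.645 3.022
endloop
endfacet
facet normal 0.059 -0.701 -0.711
outer loop
vertex 1.273 -2.694 1.836
vertex 0.339 -2.795 1.858
vertex 0.938 -2.255 1.375
endloop
endfacet
facet normal 0.883 0.369 -0.290
outer loop
vertex 1.273 -2.694 1.836
vertex 0.938 -2.255 1.375
vertex 1.175 -1.543 3.0
endloop
endfacet
facet normal 0.882 0.370 -0.291
outer loop
vertex 1.175 -1.543 3.0
vertex 0.938 -2.255 1.375
vertex 0.839 -1.104 2.539
endloop
endfacet
facet normal -0.060 0.701 0.711
outer loop
vertex 1.175 -1.543 3.0
vertex 0.839 -1.104 2.539
vertex 0.241 -1.645 3.022
endloop
endfacet
facet normal -0.535 -0.762 -0.364
outer loop
vertex 3.357 -3.953 0.571
vertex 2.05 -2.716 -0.099
vertex 4.383 -3.828 -1.199
endloop
endfacet
facet normal 0.681 -0.644 0.349
outer loop
vertex 5.41 -2.364 -0.501
vertex 3.357 -3.953 0.571
vertex 4.383 -3.828 -1.199
endloop
endfacet
facet normal -0.535 -0.763 -0.364
outer loop
vertex 4.383 -3.828 -1.199
vertex 2.05 -2.716 -0.099
vertex 3.076 -2.592 -1.869
endloop
endfacet
facet normal 0.500 0.061 -0.864
outer loop
vertex 3.076 -2.592 -1.869
vertex 5.41 -2.364 -0.501
vertex 4.383 -3.828 -1.199
endloop
endfacet
facet normal -0.500 -0.061 0.864
outer loop
vertex 3.357 -3.953 0.571
vertex 3.077 -1.252 0.599
vertex 2.05 -2.716 -0.099
endloop
endfacet
facet normal 0.681 -0.644 0.350
outer loop
vertex 4.384 -2.488 1.269
vertex 3.357 -3.953 0.571
vertex 5.41 -2.364 -0.501
endloop
endfacet
facet normal -0.500 -0.061 0.864
outer loop
vertex 4.384 -2.488 1.269
vertex 3.077 -1.252 0.599
vertex 3.357 -3.953 0.571
endloop
endfacet
facet normal -0.681 0.644 -0.349
outer loop
vertex 2.05 -2.716 -0.099
vertex 3.077 -1.252 0.599
vertex 3.076 -2.592 -1.869
endloop
endfacet
facet normal 0.500 0.061 -0.864
outer loop
vertex 4.103 -1.127 -1.171
vertex 5.41 -2.364 -0.501
vertex 3.076 -2.592 -1.869
endloop
endfacet
facet normal -0.681 0.644 -0.349
outer loop
vertex 3.076 -2.592 -1.869
vertex 3.077 -1.252 0.599
vertex 4.103 -1.127 -1.171
endloop
endfacet
facet normal 0.535 0.762 0.364
outer loop
vertex 4.103 -1.127 -1.171
vertex 4.384 -2.488 1.269
vertex 5.41 -2.364 -0.501
endloop
endfacet
facet normal 0.535 0.763 0.364
outer loop
vertex 3.077 -1.252 0.599
vertex 4.384 -2.488 1.269
vertex 4.103 -1.127 -1.171
endloop
endfacet

endsolid


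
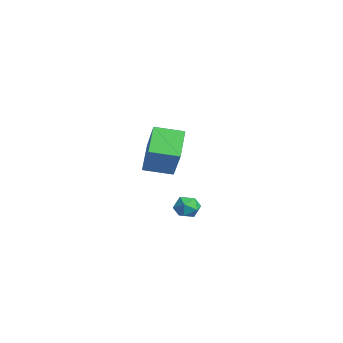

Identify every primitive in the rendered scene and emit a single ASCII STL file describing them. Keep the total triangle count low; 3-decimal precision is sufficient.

solid 
facet normal 0.266 -0.131 0.955
outer loop
vertex 2.187 1.264 -3.129
vertex 1.866 0.709 -3.116
vertex 2.484 0.717 -3.287
endloop
endfacet
facet normal 0.762 0.240 0.601
outer loop
vertex 2.187 1.264 -3.129
vertex 2.484 0.717 -3.287
vertex 2.587 1.249 -3.63
endloop
endfacet
facet normal 0.452 0.826 0.336
outer loop
vertex 2.187 1.264 -3.129
vertex 2.587 1.249 -3.63
vertex 2.033 1.569 -3.672
endloop
endfacet
facet normal -0.236 0.817 0.526
outer loop
vertex 2.187 1.264 -3.129
vertex 2.033 1.569 -3.672
vertex 1.587 1.235 -3.353
endloop
endfacet
facet normal -0.350 0.224 0.909
outer loop
vertex 2.187 1.264 -3.129
vertex 1.587 1.235 -3.353
vertex 1.866 0.709 -3.116
endloop
endfacet
facet normal 0.986 -0.157 0.053
outer loop
vertex 2.587 1.249 -3.63
vertex 2.484 0.717 -3.287
vertex 2.513 0.685 -3.927
endloop
endfacet
facet normal 0.183 -0.758 0.626
outer loop
vertex 2.484 0.717 -3.287
vertex 1.866 0.709 -3.116
vertex 2.067 0.351 -3.608
endloop
endfacet
facet normal -0.814 -0.183 0.551
outer loop
vertex 1.866 0.709 -3.116
vertex 1.587 1.235 -3.353
vertex 1.513 0.671 -3.65
endloop
endfacet
facet normal -0.628 0.775 -0.067
outer loop
vertex 1.587 1.235 -3.353
vertex 2.033 1.569 -3.672
vertex 1.616 1.203 -3.993
endloop
endfacet
facet normal 0.485 0.790 -0.377
outer loop
vertex 2.033 1.569 -3.672
vertex 2.587 1.249 -3.63
vertex 2.234 1.211 -4.164
endloop
endfacet
facet normal 0.236 -0.817 -0.526
outer loop
vertex 1.913 0.656 -4.151
vertex 2.513 0.685 -3.927
vertex 2.067 0.351 -3.608
endloop
endfacet
facet normal -0.452 -0.826 -0.336
outer loop
vertex 1.913 0.656 -4.151
vertex 2.067 0.351 -3.608
vertex 1.513 0.671 -3.65
endloop
endfacet
facet normal -0.762 -0.240 -0.601
outer loop
vertex 1.913 0.656 -4.151
vertex 1.513 0.671 -3.65
vertex 1.616 1.203 -3.993
endloop
endfacet
facet normal -0.266 0.131 -0.955
outer loop
vertex 1.913 0.656 -4.151
vertex 1.616 1.203 -3.993
vertex 2.234 1.211 -4.164
endloop
endfacet
facet normal 0.350 -0.224 -0.909
outer loop
vertex 1.913 0.656 -4.151
vertex 2.234 1.211 -4.164
vertex 2.513 0.685 -3.927
endloop
endfacet
facet normal 0.628 -0.775 0.067
outer loop
vertex 2.067 0.351 -3.608
vertex 2.513 0.685 -3.927
vertex 2.484 0.717 -3.287
endloop
endfacet
facet normal -0.485 -0.790 0.377
outer loop
vertex 1.513 0.671 -3.65
vertex 2.067 0.351 -3.608
vertex 1.866 0.709 -3.116
endloop
endfacet
facet normal -0.986 0.157 -0.053
outer loop
vertex 1.616 1.203 -3.993
vertex 1.513 0.671 -3.65
vertex 1.587 1.235 -3.353
endloop
endfacet
facet normal -0.183 0.758 -0.626
outer loop
vertex 2.234 1.211 -4.164
vertex 1.616 1.203 -3.993
vertex 2.033 1.569 -3.672
endloop
endfacet
facet normal 0.814 0.183 -0.551
outer loop
vertex 2.513 0.685 -3.927
vertex 2.234 1.211 -4.164
vertex 2.587 1.249 -3.63
endloop
endfacet
facet normal -0.627 0.026 -0.779
outer loop
vertex -4.576 1.054 -2.604
vertex -4.184 2.381 -2.876
vertex -3.36 0.491 -3.601
endloop
endfacet
facet normal -0.278 -0.941 0.193
outer loop
vertex -2.076 0.439 -2.004
vertex -4.576 1.054 -2.604
vertex -3.36 0.491 -3.601
endloop
endfacet
facet normal -0.626 0.026 -0.779
outer loop
vertex -3.36 0.491 -3.601
vertex -4.184 2.381 -2.876
vertex -2.968 1.818 -3.872
endloop
endfacet
facet normal 0.728 -0.337 -0.597
outer loop
vertex -2.968 1.818 -3.872
vertex -2.076 0.439 -2.004
vertex -3.36 0.491 -3.601
endloop
endfacet
facet normal -0.728 0.337 0.597
outer loop
vertex -4.576 1.054 -2.604
vertex -2.9 2.329 -1.279
vertex -4.184 2.381 -2.876
endloop
endfacet
facet normal -0.278 -0.941 0.193
outer loop
vertex -3.292 1.002 -1.008
vertex -4.576 1.054 -2.604
vertex -2.076 0.439 -2.004
endloop
endfacet
facet normal -0.728 0.337 0.597
outer loop
vertex -3.292 1.002 -1.008
vertex -2.9 2.329 -1.279
vertex -4.576 1.054 -2.604
endloop
endfacet
facet normal 0.278 0.941 -0.193
outer loop
vertex -4.184 2.381 -2.876
vertex -2.9 2.329 -1.279
vertex -2.968 1.818 -3.872
endloop
endfacet
facet normal 0.728 -0.337 -0.597
outer loop
vertex -1.684 1.766 -2.276
vertex -2.076 0.439 -2.004
vertex -2.968 1.818 -3.872
endloop
endfacet
facet normal 0.278 0.941 -0.193
outer loop
vertex -2.968 1.818 -3.872
vertex -2.9 2.329 -1.279
vertex -1.684 1.766 -2.276
endloop
endfacet
facet normal 0.626 -0.025 0.779
outer loop
vertex -1.684 1.766 -2.276
vertex -3.292 1.002 -1.008
vertex -2.076 0.439 -2.004
endloop
endfacet
facet normal 0.627 -0.026 0.779
outer loop
vertex -2.9 2.329 -1.279
vertex -3.292 1.002 -1.008
vertex -1.684 1.766 -2.276
endloop
endfacet

endsolid


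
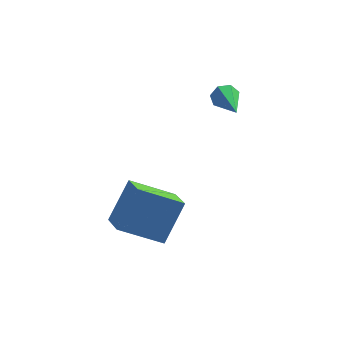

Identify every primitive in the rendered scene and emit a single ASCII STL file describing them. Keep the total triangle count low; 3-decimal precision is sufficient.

solid 
facet normal -0.421 -0.487 -0.765
outer loop
vertex -4.298 -2.495 1.325
vertex -4.608 -1.281 0.722
vertex -2.478 -2.519 0.34
endloop
endfacet
facet normal 0.223 -0.873 0.434
outer loop
vertex -1.632 -1.539 1.878
vertex -4.298 -2.495 1.325
vertex -2.478 -2.519 0.34
endloop
endfacet
facet normal -0.421 -0.488 -0.765
outer loop
vertex -2.478 -2.519 0.34
vertex -4.608 -1.281 0.722
vertex -2.788 -1.306 -0.263
endloop
endfacet
facet normal 0.879 -0.012 -0.476
outer loop
vertex -2.788 -1.306 -0.263
vertex -1.632 -1.539 1.878
vertex -2.478 -2.519 0.34
endloop
endfacet
facet normal -0.879 0.012 0.476
outer loop
vertex -4.298 -2.495 1.325
vertex -3.762 -0.301 2.26
vertex -4.608 -1.281 0.722
endloop
endfacet
facet normal 0.223 -0.873 0.434
outer loop
vertex -3.452 -1.514 2.863
vertex -4.298 -2.495 1.325
vertex -1.632 -1.539 1.878
endloop
endfacet
facet normal -0.879 0.012 0.476
outer loop
vertex -3.452 -1.514 2.863
vertex -3.762 -0.301 2.26
vertex -4.298 -2.495 1.325
endloop
endfacet
facet normal -0.223 0.873 -0.434
outer loop
vertex -4.608 -1.281 0.722
vertex -3.762 -0.301 2.26
vertex -2.788 -1.306 -0.263
endloop
endfacet
facet normal 0.879 -0.012 -0.476
outer loop
vertex -1.942 -0.325 1.275
vertex -1.632 -1.539 1.878
vertex -2.788 -1.306 -0.263
endloop
endfacet
facet normal -0.223 0.873 -0.434
outer loop
vertex -2.788 -1.306 -0.263
vertex -3.762 -0.301 2.26
vertex -1.942 -0.325 1.275
endloop
endfacet
facet normal 0.421 0.487 0.765
outer loop
vertex -1.942 -0.325 1.275
vertex -3.452 -1.514 2.863
vertex -1.632 -1.539 1.878
endloop
endfacet
facet normal 0.420 0.488 0.765
outer loop
vertex -3.762 -0.301 2.26
vertex -3.452 -1.514 2.863
vertex -1.942 -0.325 1.275
endloop
endfacet
facet normal -0.164 0.940 -0.300
outer loop
vertex 0.547 4.141 4.102
vertex 0.3 3.926 3.564
vertex 0.008 4.049 4.109
endloop
endfacet
facet normal 0.008 0.026 1.000
outer loop
vertex 0.547 4.141 4.102
vertex 0.008 4.049 4.109
vertex 0.62 2.074 4.156
endloop
endfacet
facet normal -0.163 0.940 -0.299
outer loop
vertex 0.008 4.049 4.109
vertex 0.3 3.926 3.564
vertex -0.311 3.865 3.705
endloop
endfacet
facet normal -0.720 -0.207 0.663
outer loop
vertex 0.008 4.049 4.109
vertex -0.311 3.865 3.705
vertex 0.62 2.074 4.156
endloop
endfacet
facet normal -0.163 0.940 -0.299
outer loop
vertex -0.311 3.865 3.705
vertex 0.3 3.926 3.564
vertex -0.17 3.727 3.195
endloop
endfacet
facet normal -0.870 -0.480 -0.111
outer loop
vertex -0.311 3.865 3.705
vertex -0.17 3.727 3.195
vertex 0.62 2.074 4.156
endloop
endfacet
facet normal -0.162 0.940 -0.300
outer loop
vertex -0.17 3.727 3.195
vertex 0.3 3.926 3.564
vertex 0.324 3.738 2.963
endloop
endfacet
facet normal -0.333 -0.588 -0.737
outer loop
vertex -0.17 3.727 3.195
vertex 0.324 3.738 2.963
vertex 0.62 2.074 4.156
endloop
endfacet
facet normal -0.162 0.940 -0.300
outer loop
vertex 0.324 3.738 2.963
vertex 0.3 3.926 3.564
vertex 0.801 3.891 3.184
endloop
endfacet
facet normal 0.490 -0.449 -0.747
outer loop
vertex 0.324 3.738 2.963
vertex 0.801 3.891 3.184
vertex 0.62 2.074 4.156
endloop
endfacet
facet normal -0.162 0.940 -0.300
outer loop
vertex 0.801 3.891 3.184
vertex 0.3 3.926 3.564
vertex 0.9 4.07 3.691
endloop
endfacet
facet normal 0.977 -0.168 -0.132
outer loop
vertex 0.801 3.891 3.184
vertex 0.9 4.07 3.691
vertex 0.62 2.074 4.156
endloop
endfacet
facet normal -0.162 0.940 -0.301
outer loop
vertex 0.9 4.07 3.691
vertex 0.3 3.926 3.564
vertex 0.547 4.141 4.102
endloop
endfacet
facet normal 0.762 0.044 0.647
outer loop
vertex 0.9 4.07 3.691
vertex 0.547 4.141 4.102
vertex 0.62 2.074 4.156
endloop
endfacet

endsolid


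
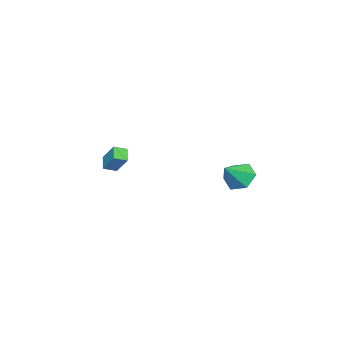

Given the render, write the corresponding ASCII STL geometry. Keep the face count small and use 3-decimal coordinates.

solid 
facet normal -0.745 0.205 -0.635
outer loop
vertex 1.608 3.858 -0.155
vertex 0.991 4.122 0.653
vertex 1.588 4.85 0.188
endloop
endfacet
facet normal 0.940 0.128 -0.315
outer loop
vertex 1.608 3.858 -0.155
vertex 1.588 4.85 0.188
vertex 2.249 3.778 1.727
endloop
endfacet
facet normal -0.744 0.204 -0.636
outer loop
vertex 1.588 4.85 0.188
vertex 0.991 4.122 0.653
vertex 0.971 5.115 0.995
endloop
endfacet
facet normal 0.632 0.736 0.241
outer loop
vertex 1.588 4.85 0.188
vertex 0.971 5.115 0.995
vertex 2.249 3.778 1.727
endloop
endfacet
facet normal -0.744 0.204 -0.636
outer loop
vertex 0.971 5.115 0.995
vertex 0.991 4.122 0.653
vertex 0.374 4.387 1.46
endloop
endfacet
facet normal 0.044 0.512 0.858
outer loop
vertex 0.971 5.115 0.995
vertex 0.374 4.387 1.46
vertex 2.249 3.778 1.727
endloop
endfacet
facet normal -0.744 0.204 -0.636
outer loop
vertex 0.374 4.387 1.46
vertex 0.991 4.122 0.653
vertex 0.394 3.394 1.118
endloop
endfacet
facet normal -0.235 -0.321 0.918
outer loop
vertex 0.374 4.387 1.46
vertex 0.394 3.394 1.118
vertex 2.249 3.778 1.727
endloop
endfacet
facet normal -0.744 0.204 -0.636
outer loop
vertex 0.394 3.394 1.118
vertex 0.991 4.122 0.653
vertex 1.011 3.13 0.311
endloop
endfacet
facet normal 0.074 -0.930 0.361
outer loop
vertex 0.394 3.394 1.118
vertex 1.011 3.13 0.311
vertex 2.249 3.778 1.727
endloop
endfacet
facet normal -0.745 0.204 -0.635
outer loop
vertex 1.011 3.13 0.311
vertex 0.991 4.122 0.653
vertex 1.608 3.858 -0.155
endloop
endfacet
facet normal 0.661 -0.706 -0.255
outer loop
vertex 1.011 3.13 0.311
vertex 1.608 3.858 -0.155
vertex 2.249 3.778 1.727
endloop
endfacet
facet normal -0.660 0.677 -0.325
outer loop
vertex 1.055 -3.687 0.443
vertex 1.452 -2.742 1.605
vertex 1.747 -3.283 -0.122
endloop
endfacet
facet normal -0.256 -0.611 -0.750
outer loop
vertex 2.308 -3.858 0.155
vertex 1.055 -3.687 0.443
vertex 1.747 -3.283 -0.122
endloop
endfacet
facet normal -0.660 0.677 -0.325
outer loop
vertex 1.747 -3.283 -0.122
vertex 1.452 -2.742 1.605
vertex 2.144 -2.338 1.041
endloop
endfacet
facet normal 0.706 0.412 -0.576
outer loop
vertex 2.144 -2.338 1.041
vertex 2.308 -3.858 0.155
vertex 1.747 -3.283 -0.122
endloop
endfacet
facet normal -0.706 -0.412 0.576
outer loop
vertex 1.055 -3.687 0.443
vertex 2.013 -3.317 1.882
vertex 1.452 -2.742 1.605
endloop
endfacet
facet normal -0.256 -0.610 -0.750
outer loop
vertex 1.616 -4.262 0.719
vertex 1.055 -3.687 0.443
vertex 2.308 -3.858 0.155
endloop
endfacet
facet normal -0.706 -0.412 0.576
outer loop
vertex 1.616 -4.262 0.719
vertex 2.013 -3.317 1.882
vertex 1.055 -3.687 0.443
endloop
endfacet
facet normal 0.255 0.610 0.750
outer loop
vertex 1.452 -2.742 1.605
vertex 2.013 -3.317 1.882
vertex 2.144 -2.338 1.041
endloop
endfacet
facet normal 0.706 0.412 -0.576
outer loop
vertex 2.705 -2.913 1.317
vertex 2.308 -3.858 0.155
vertex 2.144 -2.338 1.041
endloop
endfacet
facet normal 0.256 0.610 0.750
outer loop
vertex 2.144 -2.338 1.041
vertex 2.013 -3.317 1.882
vertex 2.705 -2.913 1.317
endloop
endfacet
facet normal 0.660 -0.677 0.325
outer loop
vertex 2.705 -2.913 1.317
vertex 1.616 -4.262 0.719
vertex 2.308 -3.858 0.155
endloop
endfacet
facet normal 0.660 -0.677 0.325
outer loop
vertex 2.013 -3.317 1.882
vertex 1.616 -4.262 0.719
vertex 2.705 -2.913 1.317
endloop
endfacet

endsolid


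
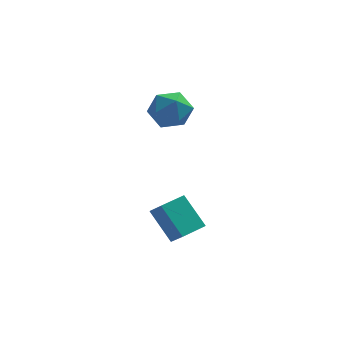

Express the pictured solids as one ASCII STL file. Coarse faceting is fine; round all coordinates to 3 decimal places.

solid 
facet normal -0.645 0.667 -0.373
outer loop
vertex 1.625 0.294 2.041
vertex 0.819 -0.081 2.765
vertex 1.519 0.771 3.078
endloop
endfacet
facet normal 0.025 0.909 -0.416
outer loop
vertex 1.625 0.294 2.041
vertex 1.519 0.771 3.078
vertex 2.56 0.548 2.653
endloop
endfacet
facet normal 0.403 0.444 -0.800
outer loop
vertex 1.625 0.294 2.041
vertex 2.56 0.548 2.653
vertex 2.503 -0.441 2.076
endloop
endfacet
facet normal -0.033 -0.087 -0.996
outer loop
vertex 1.625 0.294 2.041
vertex 2.503 -0.441 2.076
vertex 1.427 -0.83 2.146
endloop
endfacet
facet normal -0.681 0.052 -0.731
outer loop
vertex 1.625 0.294 2.041
vertex 1.427 -0.83 2.146
vertex 0.819 -0.081 2.765
endloop
endfacet
facet normal 0.297 0.923 0.244
outer loop
vertex 2.56 0.548 2.653
vertex 1.519 0.771 3.078
vertex 2.333 0.33 3.754
endloop
endfacet
facet normal -0.787 0.531 0.314
outer loop
vertex 1.519 0.771 3.078
vertex 0.819 -0.081 2.765
vertex 1.257 -0.059 3.824
endloop
endfacet
facet normal -0.844 -0.465 -0.266
outer loop
vertex 0.819 -0.081 2.765
vertex 1.427 -0.83 2.146
vertex 1.2 -1.048 3.247
endloop
endfacet
facet normal 0.204 -0.689 -0.695
outer loop
vertex 1.427 -0.83 2.146
vertex 2.503 -0.441 2.076
vertex 2.241 -1.271 2.822
endloop
endfacet
facet normal 0.910 0.169 -0.380
outer loop
vertex 2.503 -0.441 2.076
vertex 2.56 0.548 2.653
vertex 2.941 -0.419 3.135
endloop
endfacet
facet normal 0.033 0.087 0.996
outer loop
vertex 2.135 -0.794 3.859
vertex 2.333 0.33 3.754
vertex 1.257 -0.059 3.824
endloop
endfacet
facet normal -0.403 -0.444 0.800
outer loop
vertex 2.135 -0.794 3.859
vertex 1.257 -0.059 3.824
vertex 1.2 -1.048 3.247
endloop
endfacet
facet normal -0.025 -0.909 0.416
outer loop
vertex 2.135 -0.794 3.859
vertex 1.2 -1.048 3.247
vertex 2.241 -1.271 2.822
endloop
endfacet
facet normal 0.645 -0.667 0.373
outer loop
vertex 2.135 -0.794 3.859
vertex 2.241 -1.271 2.822
vertex 2.941 -0.419 3.135
endloop
endfacet
facet normal 0.681 -0.052 0.731
outer loop
vertex 2.135 -0.794 3.859
vertex 2.941 -0.419 3.135
vertex 2.333 0.33 3.754
endloop
endfacet
facet normal -0.204 0.689 0.695
outer loop
vertex 1.257 -0.059 3.824
vertex 2.333 0.33 3.754
vertex 1.519 0.771 3.078
endloop
endfacet
facet normal -0.910 -0.169 0.380
outer loop
vertex 1.2 -1.048 3.247
vertex 1.257 -0.059 3.824
vertex 0.819 -0.081 2.765
endloop
endfacet
facet normal -0.297 -0.923 -0.244
outer loop
vertex 2.241 -1.271 2.822
vertex 1.2 -1.048 3.247
vertex 1.427 -0.83 2.146
endloop
endfacet
facet normal 0.787 -0.531 -0.314
outer loop
vertex 2.941 -0.419 3.135
vertex 2.241 -1.271 2.822
vertex 2.503 -0.441 2.076
endloop
endfacet
facet normal 0.844 0.465 0.266
outer loop
vertex 2.333 0.33 3.754
vertex 2.941 -0.419 3.135
vertex 2.56 0.548 2.653
endloop
endfacet
facet normal -0.771 -0.634 -0.061
outer loop
vertex 1.363 -3.263 -1.504
vertex 0.864 -2.578 -2.324
vertex 2.293 -4.258 -2.9
endloop
endfacet
facet normal 0.423 -0.580 0.696
outer loop
vertex 3.356 -3.382 -2.816
vertex 1.363 -3.263 -1.504
vertex 2.293 -4.258 -2.9
endloop
endfacet
facet normal -0.771 -0.634 -0.061
outer loop
vertex 2.293 -4.258 -2.9
vertex 0.864 -2.578 -2.324
vertex 1.794 -3.573 -3.72
endloop
endfacet
facet normal 0.477 -0.510 -0.716
outer loop
vertex 1.794 -3.573 -3.72
vertex 3.356 -3.382 -2.816
vertex 2.293 -4.258 -2.9
endloop
endfacet
facet normal -0.477 0.510 0.716
outer loop
vertex 1.363 -3.263 -1.504
vertex 1.927 -1.702 -2.24
vertex 0.864 -2.578 -2.324
endloop
endfacet
facet normal 0.423 -0.580 0.696
outer loop
vertex 2.426 -2.387 -1.42
vertex 1.363 -3.263 -1.504
vertex 3.356 -3.382 -2.816
endloop
endfacet
facet normal -0.477 0.510 0.716
outer loop
vertex 2.426 -2.387 -1.42
vertex 1.927 -1.702 -2.24
vertex 1.363 -3.263 -1.504
endloop
endfacet
facet normal -0.423 0.580 -0.696
outer loop
vertex 0.864 -2.578 -2.324
vertex 1.927 -1.702 -2.24
vertex 1.794 -3.573 -3.72
endloop
endfacet
facet normal 0.477 -0.510 -0.716
outer loop
vertex 2.857 -2.697 -3.636
vertex 3.356 -3.382 -2.816
vertex 1.794 -3.573 -3.72
endloop
endfacet
facet normal -0.423 0.580 -0.696
outer loop
vertex 1.794 -3.573 -3.72
vertex 1.927 -1.702 -2.24
vertex 2.857 -2.697 -3.636
endloop
endfacet
facet normal 0.771 0.634 0.061
outer loop
vertex 2.857 -2.697 -3.636
vertex 2.426 -2.387 -1.42
vertex 3.356 -3.382 -2.816
endloop
endfacet
facet normal 0.771 0.634 0.061
outer loop
vertex 1.927 -1.702 -2.24
vertex 2.426 -2.387 -1.42
vertex 2.857 -2.697 -3.636
endloop
endfacet

endsolid


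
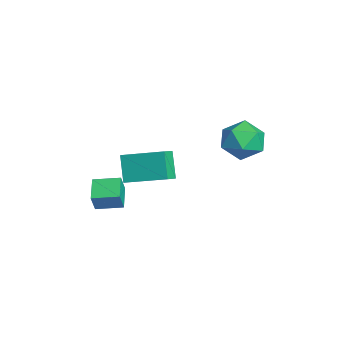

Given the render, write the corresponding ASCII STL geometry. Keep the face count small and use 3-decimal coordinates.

solid 
facet normal -0.912 0.212 0.352
outer loop
vertex -2.924 -2.621 -1.577
vertex -2.56 -1.365 -1.392
vertex -3.247 -2.383 -2.558
endloop
endfacet
facet normal -0.276 -0.951 -0.140
outer loop
vertex -2.08 -2.655 -3.008
vertex -2.924 -2.621 -1.577
vertex -3.247 -2.383 -2.558
endloop
endfacet
facet normal -0.912 0.212 0.352
outer loop
vertex -3.247 -2.383 -2.558
vertex -2.56 -1.365 -1.392
vertex -2.883 -1.127 -2.373
endloop
endfacet
facet normal -0.305 0.225 -0.926
outer loop
vertex -2.883 -1.127 -2.373
vertex -2.08 -2.655 -3.008
vertex -3.247 -2.383 -2.558
endloop
endfacet
facet normal 0.305 -0.225 0.926
outer loop
vertex -2.924 -2.621 -1.577
vertex -1.393 -1.637 -1.842
vertex -2.56 -1.365 -1.392
endloop
endfacet
facet normal -0.276 -0.951 -0.140
outer loop
vertex -1.757 -2.893 -2.027
vertex -2.924 -2.621 -1.577
vertex -2.08 -2.655 -3.008
endloop
endfacet
facet normal 0.305 -0.225 0.926
outer loop
vertex -1.757 -2.893 -2.027
vertex -1.393 -1.637 -1.842
vertex -2.924 -2.621 -1.577
endloop
endfacet
facet normal 0.276 0.951 0.140
outer loop
vertex -2.56 -1.365 -1.392
vertex -1.393 -1.637 -1.842
vertex -2.883 -1.127 -2.373
endloop
endfacet
facet normal -0.305 0.225 -0.926
outer loop
vertex -1.716 -1.399 -2.823
vertex -2.08 -2.655 -3.008
vertex -2.883 -1.127 -2.373
endloop
endfacet
facet normal 0.276 0.951 0.140
outer loop
vertex -2.883 -1.127 -2.373
vertex -1.393 -1.637 -1.842
vertex -1.716 -1.399 -2.823
endloop
endfacet
facet normal 0.912 -0.212 -0.352
outer loop
vertex -1.716 -1.399 -2.823
vertex -1.757 -2.893 -2.027
vertex -2.08 -2.655 -3.008
endloop
endfacet
facet normal 0.912 -0.212 -0.352
outer loop
vertex -1.393 -1.637 -1.842
vertex -1.757 -2.893 -2.027
vertex -1.716 -1.399 -2.823
endloop
endfacet
facet normal -0.691 0.531 -0.491
outer loop
vertex -1.265 -1.221 0.989
vertex -0.333 0.549 1.594
vertex -0.416 -1.249 -0.236
endloop
endfacet
facet normal -0.446 -0.847 -0.290
outer loop
vertex 0.233 -1.749 0.226
vertex -1.265 -1.221 0.989
vertex -0.416 -1.249 -0.236
endloop
endfacet
facet normal -0.690 0.532 -0.491
outer loop
vertex -0.416 -1.249 -0.236
vertex -0.333 0.549 1.594
vertex 0.516 0.521 0.37
endloop
endfacet
facet normal 0.570 -0.019 -0.821
outer loop
vertex 0.516 0.521 0.37
vertex 0.233 -1.749 0.226
vertex -0.416 -1.249 -0.236
endloop
endfacet
facet normal -0.570 0.019 0.821
outer loop
vertex -1.265 -1.221 0.989
vertex 0.316 0.049 2.056
vertex -0.333 0.549 1.594
endloop
endfacet
facet normal -0.446 -0.847 -0.290
outer loop
vertex -0.616 -1.721 1.45
vertex -1.265 -1.221 0.989
vertex 0.233 -1.749 0.226
endloop
endfacet
facet normal -0.569 0.019 0.822
outer loop
vertex -0.616 -1.721 1.45
vertex 0.316 0.049 2.056
vertex -1.265 -1.221 0.989
endloop
endfacet
facet normal 0.446 0.847 0.290
outer loop
vertex -0.333 0.549 1.594
vertex 0.316 0.049 2.056
vertex 0.516 0.521 0.37
endloop
endfacet
facet normal 0.569 -0.019 -0.822
outer loop
vertex 1.165 0.021 0.831
vertex 0.233 -1.749 0.226
vertex 0.516 0.521 0.37
endloop
endfacet
facet normal 0.446 0.847 0.290
outer loop
vertex 0.516 0.521 0.37
vertex 0.316 0.049 2.056
vertex 1.165 0.021 0.831
endloop
endfacet
facet normal 0.690 -0.531 0.491
outer loop
vertex 1.165 0.021 0.831
vertex -0.616 -1.721 1.45
vertex 0.233 -1.749 0.226
endloop
endfacet
facet normal 0.690 -0.532 0.491
outer loop
vertex 0.316 0.049 2.056
vertex -0.616 -1.721 1.45
vertex 1.165 0.021 0.831
endloop
endfacet
facet normal -0.098 0.690 0.717
outer loop
vertex 0.191 4.555 2.565
vertex -0.09 3.744 3.308
vertex 0.998 4.038 3.173
endloop
endfacet
facet normal 0.391 0.889 0.237
outer loop
vertex 0.191 4.555 2.565
vertex 0.998 4.038 3.173
vertex 1.169 4.256 2.072
endloop
endfacet
facet normal 0.076 0.912 -0.402
outer loop
vertex 0.191 4.555 2.565
vertex 1.169 4.256 2.072
vertex 0.186 4.097 1.526
endloop
endfacet
facet normal -0.608 0.727 -0.318
outer loop
vertex 0.191 4.555 2.565
vertex 0.186 4.097 1.526
vertex -0.592 3.78 2.29
endloop
endfacet
facet normal -0.715 0.590 0.374
outer loop
vertex 0.191 4.555 2.565
vertex -0.592 3.78 2.29
vertex -0.09 3.744 3.308
endloop
endfacet
facet normal 0.897 0.386 0.216
outer loop
vertex 1.169 4.256 2.072
vertex 0.998 4.038 3.173
vertex 1.492 3.26 2.51
endloop
endfacet
facet normal 0.106 0.064 0.992
outer loop
vertex 0.998 4.038 3.173
vertex -0.09 3.744 3.308
vertex 0.714 2.943 3.274
endloop
endfacet
facet normal -0.894 -0.098 0.437
outer loop
vertex -0.09 3.744 3.308
vertex -0.592 3.78 2.29
vertex -0.269 2.784 2.728
endloop
endfacet
facet normal -0.721 0.124 -0.682
outer loop
vertex -0.592 3.78 2.29
vertex 0.186 4.097 1.526
vertex -0.098 3.002 1.627
endloop
endfacet
facet normal 0.387 0.423 -0.819
outer loop
vertex 0.186 4.097 1.526
vertex 1.169 4.256 2.072
vertex 0.99 3.296 1.492
endloop
endfacet
facet normal 0.608 -0.727 0.318
outer loop
vertex 0.709 2.485 2.235
vertex 1.492 3.26 2.51
vertex 0.714 2.943 3.274
endloop
endfacet
facet normal -0.076 -0.912 0.402
outer loop
vertex 0.709 2.485 2.235
vertex 0.714 2.943 3.274
vertex -0.269 2.784 2.728
endloop
endfacet
facet normal -0.391 -0.889 -0.237
outer loop
vertex 0.709 2.485 2.235
vertex -0.269 2.784 2.728
vertex -0.098 3.002 1.627
endloop
endfacet
facet normal 0.098 -0.690 -0.717
outer loop
vertex 0.709 2.485 2.235
vertex -0.098 3.002 1.627
vertex 0.99 3.296 1.492
endloop
endfacet
facet normal 0.715 -0.590 -0.374
outer loop
vertex 0.709 2.485 2.235
vertex 0.99 3.296 1.492
vertex 1.492 3.26 2.51
endloop
endfacet
facet normal 0.721 -0.124 0.682
outer loop
vertex 0.714 2.943 3.274
vertex 1.492 3.26 2.51
vertex 0.998 4.038 3.173
endloop
endfacet
facet normal -0.387 -0.423 0.819
outer loop
vertex -0.269 2.784 2.728
vertex 0.714 2.943 3.274
vertex -0.09 3.744 3.308
endloop
endfacet
facet normal -0.897 -0.386 -0.216
outer loop
vertex -0.098 3.002 1.627
vertex -0.269 2.784 2.728
vertex -0.592 3.78 2.29
endloop
endfacet
facet normal -0.106 -0.064 -0.992
outer loop
vertex 0.99 3.296 1.492
vertex -0.098 3.002 1.627
vertex 0.186 4.097 1.526
endloop
endfacet
facet normal 0.894 0.098 -0.437
outer loop
vertex 1.492 3.26 2.51
vertex 0.99 3.296 1.492
vertex 1.169 4.256 2.072
endloop
endfacet

endsolid


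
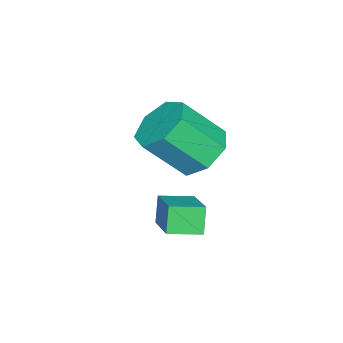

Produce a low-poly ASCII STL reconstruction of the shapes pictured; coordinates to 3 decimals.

solid 
facet normal -0.738 -0.529 -0.418
outer loop
vertex -0.147 0.453 -1.649
vertex -0.718 1.379 -1.813
vertex 0.275 0.558 -2.528
endloop
endfacet
facet normal 0.519 -0.841 0.149
outer loop
vertex 1.478 1.421 -1.847
vertex -0.147 0.453 -1.649
vertex 0.275 0.558 -2.528
endloop
endfacet
facet normal -0.738 -0.529 -0.418
outer loop
vertex 0.275 0.558 -2.528
vertex -0.718 1.379 -1.813
vertex -0.296 1.484 -2.692
endloop
endfacet
facet normal 0.431 0.107 -0.896
outer loop
vertex -0.296 1.484 -2.692
vertex 1.478 1.421 -1.847
vertex 0.275 0.558 -2.528
endloop
endfacet
facet normal -0.431 -0.107 0.896
outer loop
vertex -0.147 0.453 -1.649
vertex 0.485 2.242 -1.132
vertex -0.718 1.379 -1.813
endloop
endfacet
facet normal 0.519 -0.841 0.149
outer loop
vertex 1.056 1.316 -0.968
vertex -0.147 0.453 -1.649
vertex 1.478 1.421 -1.847
endloop
endfacet
facet normal -0.431 -0.107 0.896
outer loop
vertex 1.056 1.316 -0.968
vertex 0.485 2.242 -1.132
vertex -0.147 0.453 -1.649
endloop
endfacet
facet normal -0.519 0.841 -0.149
outer loop
vertex -0.718 1.379 -1.813
vertex 0.485 2.242 -1.132
vertex -0.296 1.484 -2.692
endloop
endfacet
facet normal 0.431 0.107 -0.896
outer loop
vertex 0.907 2.347 -2.011
vertex 1.478 1.421 -1.847
vertex -0.296 1.484 -2.692
endloop
endfacet
facet normal -0.519 0.841 -0.149
outer loop
vertex -0.296 1.484 -2.692
vertex 0.485 2.242 -1.132
vertex 0.907 2.347 -2.011
endloop
endfacet
facet normal 0.738 0.529 0.418
outer loop
vertex 0.907 2.347 -2.011
vertex 1.056 1.316 -0.968
vertex 1.478 1.421 -1.847
endloop
endfacet
facet normal 0.738 0.529 0.418
outer loop
vertex 0.485 2.242 -1.132
vertex 1.056 1.316 -0.968
vertex 0.907 2.347 -2.011
endloop
endfacet
facet normal -0.324 0.599 -0.733
outer loop
vertex -1.633 0.743 -1.717
vertex -2.514 0.911 -1.19
vertex -1.622 1.444 -1.149
endloop
endfacet
facet normal 0.946 0.195 -0.259
outer loop
vertex -1.633 0.743 -1.717
vertex -1.622 1.444 -1.149
vertex -1.005 -0.419 -0.296
endloop
endfacet
facet normal 0.946 0.195 -0.259
outer loop
vertex -1.005 -0.419 -0.296
vertex -1.622 1.444 -1.149
vertex -0.994 0.282 0.272
endloop
endfacet
facet normal 0.323 -0.599 0.733
outer loop
vertex -1.005 -0.419 -0.296
vertex -0.994 0.282 0.272
vertex -1.886 -0.251 0.23
endloop
endfacet
facet normal -0.324 0.598 -0.733
outer loop
vertex -1.622 1.444 -1.149
vertex -2.514 0.911 -1.19
vertex -2.283 1.744 -0.612
endloop
endfacet
facet normal 0.600 0.729 0.331
outer loop
vertex -1.622 1.444 -1.149
vertex -2.283 1.744 -0.612
vertex -0.994 0.282 0.272
endloop
endfacet
facet normal 0.600 0.729 0.331
outer loop
vertex -0.994 0.282 0.272
vertex -2.283 1.744 -0.612
vertex -1.655 0.582 0.809
endloop
endfacet
facet normal 0.323 -0.599 0.733
outer loop
vertex -0.994 0.282 0.272
vertex -1.655 0.582 0.809
vertex -1.886 -0.251 0.23
endloop
endfacet
facet normal -0.324 0.598 -0.733
outer loop
vertex -2.283 1.744 -0.612
vertex -2.514 0.911 -1.19
vertex -3.118 1.416 -0.511
endloop
endfacet
facet normal -0.199 0.714 0.672
outer loop
vertex -2.283 1.744 -0.612
vertex -3.118 1.416 -0.511
vertex -1.655 0.582 0.809
endloop
endfacet
facet normal -0.199 0.714 0.672
outer loop
vertex -1.655 0.582 0.809
vertex -3.118 1.416 -0.511
vertex -2.489 0.254 0.91
endloop
endfacet
facet normal 0.324 -0.599 0.732
outer loop
vertex -1.655 0.582 0.809
vertex -2.489 0.254 0.91
vertex -1.886 -0.251 0.23
endloop
endfacet
facet normal -0.324 0.598 -0.733
outer loop
vertex -3.118 1.416 -0.511
vertex -2.514 0.911 -1.19
vertex -3.498 0.708 -0.921
endloop
endfacet
facet normal -0.847 0.161 0.507
outer loop
vertex -3.118 1.416 -0.511
vertex -3.498 0.708 -0.921
vertex -2.489 0.254 0.91
endloop
endfacet
facet normal -0.847 0.162 0.507
outer loop
vertex -2.489 0.254 0.91
vertex -3.498 0.708 -0.921
vertex -2.87 -0.454 0.5
endloop
endfacet
facet normal 0.324 -0.599 0.732
outer loop
vertex -2.489 0.254 0.91
vertex -2.87 -0.454 0.5
vertex -1.886 -0.251 0.23
endloop
endfacet
facet normal -0.324 0.599 -0.732
outer loop
vertex -3.498 0.708 -0.921
vertex -2.514 0.911 -1.19
vertex -3.137 0.153 -1.535
endloop
endfacet
facet normal -0.857 -0.513 -0.040
outer loop
vertex -3.498 0.708 -0.921
vertex -3.137 0.153 -1.535
vertex -2.87 -0.454 0.5
endloop
endfacet
facet normal -0.857 -0.513 -0.040
outer loop
vertex -2.87 -0.454 0.5
vertex -3.137 0.153 -1.535
vertex -2.509 -1.009 -0.114
endloop
endfacet
facet normal 0.324 -0.599 0.732
outer loop
vertex -2.87 -0.454 0.5
vertex -2.509 -1.009 -0.114
vertex -1.886 -0.251 0.23
endloop
endfacet
facet normal -0.324 0.599 -0.732
outer loop
vertex -3.137 0.153 -1.535
vertex -2.514 0.911 -1.19
vertex -2.307 0.169 -1.889
endloop
endfacet
facet normal -0.222 -0.801 -0.557
outer loop
vertex -3.137 0.153 -1.535
vertex -2.307 0.169 -1.889
vertex -2.509 -1.009 -0.114
endloop
endfacet
facet normal -0.222 -0.801 -0.557
outer loop
vertex -2.509 -1.009 -0.114
vertex -2.307 0.169 -1.889
vertex -1.679 -0.993 -0.468
endloop
endfacet
facet normal 0.324 -0.599 0.733
outer loop
vertex -2.509 -1.009 -0.114
vertex -1.679 -0.993 -0.468
vertex -1.886 -0.251 0.23
endloop
endfacet
facet normal -0.324 0.599 -0.732
outer loop
vertex -2.307 0.169 -1.889
vertex -2.514 0.911 -1.19
vertex -1.633 0.743 -1.717
endloop
endfacet
facet normal 0.580 -0.486 -0.654
outer loop
vertex -2.307 0.169 -1.889
vertex -1.633 0.743 -1.717
vertex -1.679 -0.993 -0.468
endloop
endfacet
facet normal 0.580 -0.486 -0.654
outer loop
vertex -1.679 -0.993 -0.468
vertex -1.633 0.743 -1.717
vertex -1.005 -0.419 -0.296
endloop
endfacet
facet normal 0.323 -0.599 0.733
outer loop
vertex -1.679 -0.993 -0.468
vertex -1.005 -0.419 -0.296
vertex -1.886 -0.251 0.23
endloop
endfacet

endsolid


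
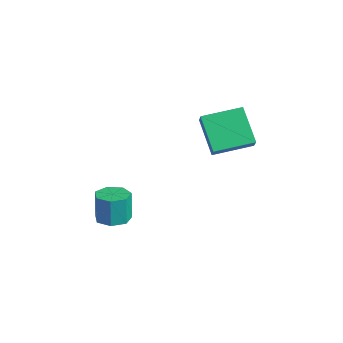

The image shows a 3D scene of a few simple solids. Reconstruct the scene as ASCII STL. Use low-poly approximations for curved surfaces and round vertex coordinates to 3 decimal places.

solid 
facet normal -0.623 0.319 -0.714
outer loop
vertex -0.603 1.586 2.623
vertex -0.082 3.223 2.9
vertex 0.69 1.38 1.402
endloop
endfacet
facet normal -0.300 -0.941 -0.159
outer loop
vertex 1.282 1.077 2.08
vertex -0.603 1.586 2.623
vertex 0.69 1.38 1.402
endloop
endfacet
facet normal -0.623 0.319 -0.714
outer loop
vertex 0.69 1.38 1.402
vertex -0.082 3.223 2.9
vertex 1.211 3.017 1.679
endloop
endfacet
facet normal 0.722 -0.115 -0.682
outer loop
vertex 1.211 3.017 1.679
vertex 1.282 1.077 2.08
vertex 0.69 1.38 1.402
endloop
endfacet
facet normal -0.722 0.115 0.682
outer loop
vertex -0.603 1.586 2.623
vertex 0.51 2.92 3.578
vertex -0.082 3.223 2.9
endloop
endfacet
facet normal -0.300 -0.941 -0.159
outer loop
vertex -0.011 1.283 3.301
vertex -0.603 1.586 2.623
vertex 1.282 1.077 2.08
endloop
endfacet
facet normal -0.722 0.115 0.682
outer loop
vertex -0.011 1.283 3.301
vertex 0.51 2.92 3.578
vertex -0.603 1.586 2.623
endloop
endfacet
facet normal 0.300 0.941 0.159
outer loop
vertex -0.082 3.223 2.9
vertex 0.51 2.92 3.578
vertex 1.211 3.017 1.679
endloop
endfacet
facet normal 0.722 -0.115 -0.682
outer loop
vertex 1.803 2.714 2.357
vertex 1.282 1.077 2.08
vertex 1.211 3.017 1.679
endloop
endfacet
facet normal 0.300 0.941 0.159
outer loop
vertex 1.211 3.017 1.679
vertex 0.51 2.92 3.578
vertex 1.803 2.714 2.357
endloop
endfacet
facet normal 0.623 -0.319 0.714
outer loop
vertex 1.803 2.714 2.357
vertex -0.011 1.283 3.301
vertex 1.282 1.077 2.08
endloop
endfacet
facet normal 0.623 -0.319 0.714
outer loop
vertex 0.51 2.92 3.578
vertex -0.011 1.283 3.301
vertex 1.803 2.714 2.357
endloop
endfacet
facet normal 0.120 -0.072 -0.990
outer loop
vertex 0.398 -3.053 -1.311
vertex -0.191 -2.617 -1.414
vertex 0.52 -2.423 -1.342
endloop
endfacet
facet normal 0.974 -0.182 0.131
outer loop
vertex 0.398 -3.053 -1.311
vertex 0.52 -2.423 -1.342
vertex 0.24 -2.959 -0.004
endloop
endfacet
facet normal 0.974 -0.182 0.131
outer loop
vertex 0.24 -2.959 -0.004
vertex 0.52 -2.423 -1.342
vertex 0.362 -2.329 -0.034
endloop
endfacet
facet normal -0.119 0.070 0.990
outer loop
vertex 0.24 -2.959 -0.004
vertex 0.362 -2.329 -0.034
vertex -0.349 -2.523 -0.106
endloop
endfacet
facet normal 0.119 -0.070 -0.990
outer loop
vertex 0.52 -2.423 -1.342
vertex -0.191 -2.617 -1.414
vertex 0.106 -1.939 -1.426
endloop
endfacet
facet normal 0.755 0.654 0.044
outer loop
vertex 0.52 -2.423 -1.342
vertex 0.106 -1.939 -1.426
vertex 0.362 -2.329 -0.034
endloop
endfacet
facet normal 0.755 0.654 0.044
outer loop
vertex 0.362 -2.329 -0.034
vertex 0.106 -1.939 -1.426
vertex -0.052 -1.845 -0.119
endloop
endfacet
facet normal -0.120 0.071 0.990
outer loop
vertex 0.362 -2.329 -0.034
vertex -0.052 -1.845 -0.119
vertex -0.349 -2.523 -0.106
endloop
endfacet
facet normal 0.120 -0.070 -0.990
outer loop
vertex 0.106 -1.939 -1.426
vertex -0.191 -2.617 -1.414
vertex -0.531 -1.966 -1.501
endloop
endfacet
facet normal -0.033 0.997 -0.076
outer loop
vertex 0.106 -1.939 -1.426
vertex -0.531 -1.966 -1.501
vertex -0.052 -1.845 -0.119
endloop
endfacet
facet normal -0.033 0.997 -0.076
outer loop
vertex -0.052 -1.845 -0.119
vertex -0.531 -1.966 -1.501
vertex -0.689 -1.872 -0.194
endloop
endfacet
facet normal -0.120 0.071 0.990
outer loop
vertex -0.052 -1.845 -0.119
vertex -0.689 -1.872 -0.194
vertex -0.349 -2.523 -0.106
endloop
endfacet
facet normal 0.119 -0.070 -0.990
outer loop
vertex -0.531 -1.966 -1.501
vertex -0.191 -2.617 -1.414
vertex -0.912 -2.483 -1.51
endloop
endfacet
facet normal -0.796 0.589 -0.139
outer loop
vertex -0.531 -1.966 -1.501
vertex -0.912 -2.483 -1.51
vertex -0.689 -1.872 -0.194
endloop
endfacet
facet normal -0.796 0.589 -0.139
outer loop
vertex -0.689 -1.872 -0.194
vertex -0.912 -2.483 -1.51
vertex -1.07 -2.389 -0.203
endloop
endfacet
facet normal -0.120 0.071 0.990
outer loop
vertex -0.689 -1.872 -0.194
vertex -1.07 -2.389 -0.203
vertex -0.349 -2.523 -0.106
endloop
endfacet
facet normal 0.119 -0.071 -0.990
outer loop
vertex -0.912 -2.483 -1.51
vertex -0.191 -2.617 -1.414
vertex -0.75 -3.101 -1.446
endloop
endfacet
facet normal -0.960 -0.262 -0.097
outer loop
vertex -0.912 -2.483 -1.51
vertex -0.75 -3.101 -1.446
vertex -1.07 -2.389 -0.203
endloop
endfacet
facet normal -0.960 -0.262 -0.097
outer loop
vertex -1.07 -2.389 -0.203
vertex -0.75 -3.101 -1.446
vertex -0.908 -3.007 -0.139
endloop
endfacet
facet normal -0.120 0.071 0.990
outer loop
vertex -1.07 -2.389 -0.203
vertex -0.908 -3.007 -0.139
vertex -0.349 -2.523 -0.106
endloop
endfacet
facet normal 0.119 -0.071 -0.990
outer loop
vertex -0.75 -3.101 -1.446
vertex -0.191 -2.617 -1.414
vertex -0.167 -3.354 -1.358
endloop
endfacet
facet normal -0.400 -0.916 0.018
outer loop
vertex -0.75 -3.101 -1.446
vertex -0.167 -3.354 -1.358
vertex -0.908 -3.007 -0.139
endloop
endfacet
facet normal -0.401 -0.916 0.017
outer loop
vertex -0.908 -3.007 -0.139
vertex -0.167 -3.354 -1.358
vertex -0.325 -3.261 -0.051
endloop
endfacet
facet normal -0.119 0.070 0.990
outer loop
vertex -0.908 -3.007 -0.139
vertex -0.325 -3.261 -0.051
vertex -0.349 -2.523 -0.106
endloop
endfacet
facet normal 0.120 -0.071 -0.990
outer loop
vertex -0.167 -3.354 -1.358
vertex -0.191 -2.617 -1.414
vertex 0.398 -3.053 -1.311
endloop
endfacet
facet normal 0.459 -0.880 0.118
outer loop
vertex -0.167 -3.354 -1.358
vertex 0.398 -3.053 -1.311
vertex -0.325 -3.261 -0.051
endloop
endfacet
facet normal 0.460 -0.880 0.119
outer loop
vertex -0.325 -3.261 -0.051
vertex 0.398 -3.053 -1.311
vertex 0.24 -2.959 -0.004
endloop
endfacet
facet normal -0.120 0.070 0.990
outer loop
vertex -0.325 -3.261 -0.051
vertex 0.24 -2.959 -0.004
vertex -0.349 -2.523 -0.106
endloop
endfacet

endsolid
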